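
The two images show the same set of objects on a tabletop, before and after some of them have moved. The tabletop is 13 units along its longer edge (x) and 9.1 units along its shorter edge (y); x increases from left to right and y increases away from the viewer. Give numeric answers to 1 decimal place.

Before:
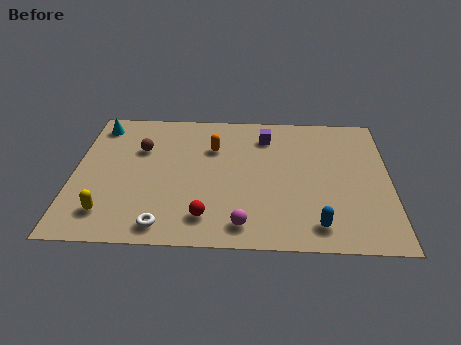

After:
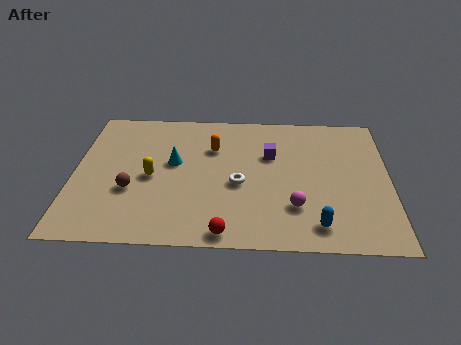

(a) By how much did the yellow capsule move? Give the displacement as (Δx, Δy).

(1.7, 2.4)

The yellow capsule started near (1.5, 1.8) and ended near (3.2, 4.2).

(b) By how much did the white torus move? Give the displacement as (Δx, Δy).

(3.0, 2.8)

The white torus started near (3.8, 1.1) and ended near (6.8, 3.9).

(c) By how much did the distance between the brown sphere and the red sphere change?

-0.6

They were about 5.2 units apart before and 4.6 after — 0.6 units closer together.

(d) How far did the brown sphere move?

2.8

The brown sphere moved from about (2.7, 6.1) to (2.4, 3.3), a distance of √(0.3² + 2.8²) ≈ 2.8.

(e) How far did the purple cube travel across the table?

1.3

The purple cube moved from about (7.9, 7.2) to (8.1, 5.9), a distance of √(0.2² + 1.3²) ≈ 1.3.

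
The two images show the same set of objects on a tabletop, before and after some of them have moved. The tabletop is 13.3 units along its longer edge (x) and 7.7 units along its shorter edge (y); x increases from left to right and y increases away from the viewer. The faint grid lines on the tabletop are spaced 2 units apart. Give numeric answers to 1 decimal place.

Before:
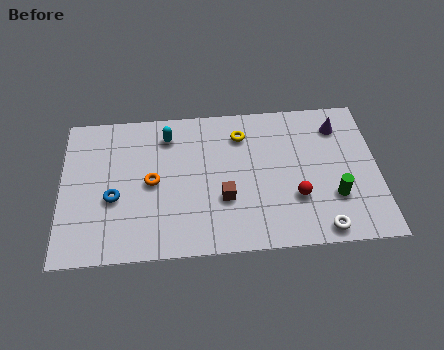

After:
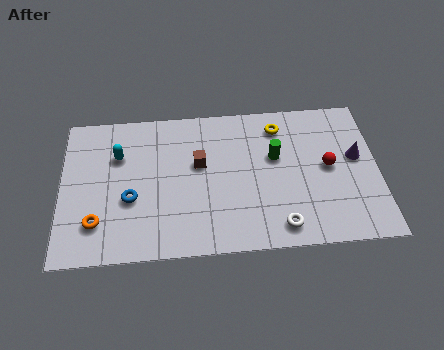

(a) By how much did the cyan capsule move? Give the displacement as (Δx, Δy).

(-2.1, -0.9)

From the two frames, the cyan capsule sits at roughly (4.5, 6.2) before and (2.4, 5.3) after.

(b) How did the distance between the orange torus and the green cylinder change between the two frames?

+0.3

The distance was about 7.7 in the first image and 8.0 in the second, so they moved 0.3 units further apart.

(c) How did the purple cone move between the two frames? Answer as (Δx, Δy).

(0.7, -1.7)

The purple cone was at about (11.7, 6.1) and moved to about (12.4, 4.4).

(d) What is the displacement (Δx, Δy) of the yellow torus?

(1.6, 0.3)

The yellow torus started near (7.6, 6.0) and ended near (9.2, 6.3).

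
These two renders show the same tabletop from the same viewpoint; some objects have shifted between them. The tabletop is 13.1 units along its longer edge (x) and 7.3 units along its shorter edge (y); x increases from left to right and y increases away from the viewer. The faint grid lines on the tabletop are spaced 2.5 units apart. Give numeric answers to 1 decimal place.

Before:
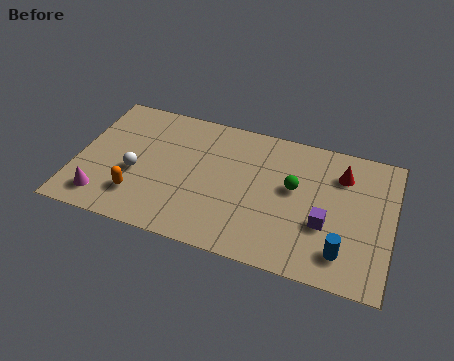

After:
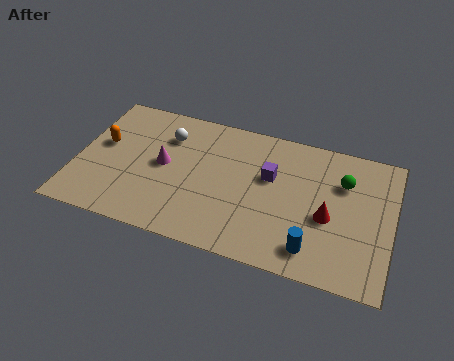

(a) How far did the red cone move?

2.4

The red cone was near (10.9, 5.5) before and (10.5, 3.1) after, so it travelled √(0.4² + 2.4²) ≈ 2.4 units.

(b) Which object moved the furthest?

the magenta cone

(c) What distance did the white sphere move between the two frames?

2.6

From (2.5, 3.0) to (3.6, 5.4), the white sphere covered √(1.1² + 2.4²) ≈ 2.6 units.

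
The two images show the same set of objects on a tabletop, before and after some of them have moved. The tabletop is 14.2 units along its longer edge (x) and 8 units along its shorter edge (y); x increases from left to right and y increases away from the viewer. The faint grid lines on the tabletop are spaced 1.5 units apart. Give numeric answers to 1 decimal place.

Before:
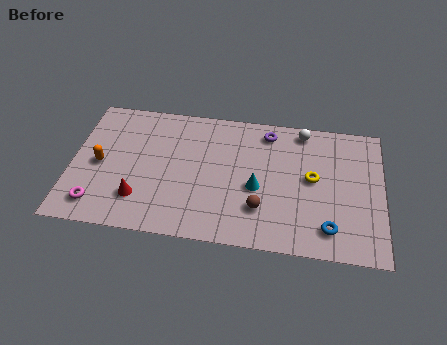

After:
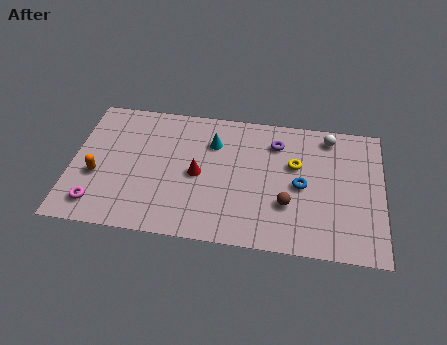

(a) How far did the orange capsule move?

0.7

The orange capsule moved from about (1.3, 3.8) to (1.2, 3.1), a distance of √(0.1² + 0.7²) ≈ 0.7.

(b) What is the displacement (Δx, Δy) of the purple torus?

(0.4, -0.6)

The purple torus started near (8.9, 6.8) and ended near (9.3, 6.2).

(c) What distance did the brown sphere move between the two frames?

1.3

From (8.7, 2.2) to (9.9, 2.6), the brown sphere covered √(1.2² + 0.4²) ≈ 1.3 units.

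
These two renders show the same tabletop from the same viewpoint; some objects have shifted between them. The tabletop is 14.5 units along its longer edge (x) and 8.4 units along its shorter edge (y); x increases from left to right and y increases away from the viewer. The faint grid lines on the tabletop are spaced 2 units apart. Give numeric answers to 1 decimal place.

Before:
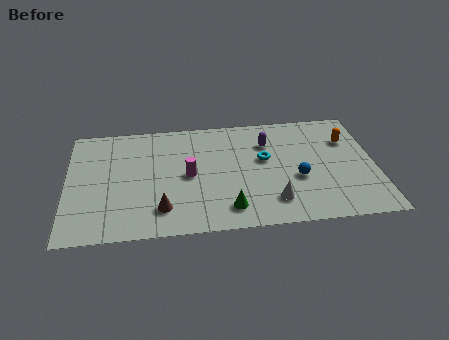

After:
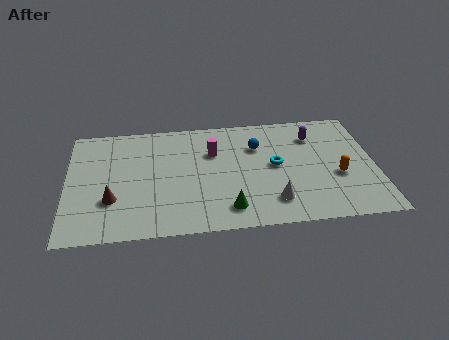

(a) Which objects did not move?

the white cone and the green cone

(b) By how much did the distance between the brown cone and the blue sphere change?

+1.0

Before: roughly 6.6 units apart; after: 7.6. That's 1.0 units further apart.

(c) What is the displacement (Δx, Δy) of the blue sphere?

(-1.8, 2.6)

The blue sphere was at about (10.8, 3.3) and moved to about (9.0, 5.9).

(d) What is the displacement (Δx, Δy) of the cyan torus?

(0.5, -0.5)

The cyan torus started near (9.3, 4.9) and ended near (9.8, 4.4).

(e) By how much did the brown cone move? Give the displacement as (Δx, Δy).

(-2.3, 0.9)

The brown cone was at about (4.4, 1.8) and moved to about (2.1, 2.7).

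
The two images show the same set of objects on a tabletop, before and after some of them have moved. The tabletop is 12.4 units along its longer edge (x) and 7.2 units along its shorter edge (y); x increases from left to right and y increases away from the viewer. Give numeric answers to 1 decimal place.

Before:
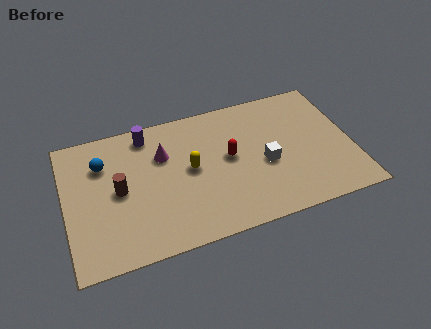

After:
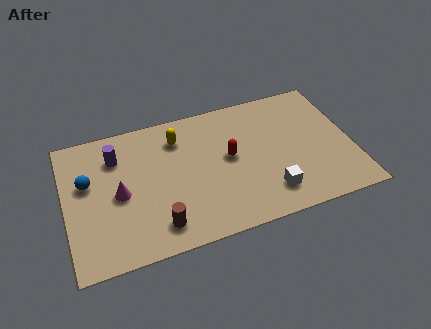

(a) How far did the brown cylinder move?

2.7

The brown cylinder was near (2.3, 3.6) before and (3.8, 1.3) after, so it travelled √(1.5² + 2.3²) ≈ 2.7 units.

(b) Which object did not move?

the red capsule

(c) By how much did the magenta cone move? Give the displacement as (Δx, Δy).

(-2.0, -1.5)

From the two frames, the magenta cone sits at roughly (4.3, 4.9) before and (2.3, 3.4) after.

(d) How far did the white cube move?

1.6

From (8.6, 3.1) to (8.6, 1.5), the white cube covered √(0.0² + 1.6²) ≈ 1.6 units.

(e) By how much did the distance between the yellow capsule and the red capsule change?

+1.0

The distance was about 1.7 in the first image and 2.7 in the second, so they moved 1.0 units further apart.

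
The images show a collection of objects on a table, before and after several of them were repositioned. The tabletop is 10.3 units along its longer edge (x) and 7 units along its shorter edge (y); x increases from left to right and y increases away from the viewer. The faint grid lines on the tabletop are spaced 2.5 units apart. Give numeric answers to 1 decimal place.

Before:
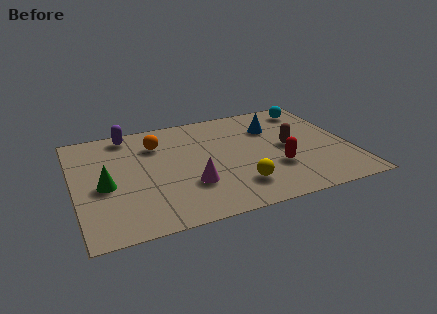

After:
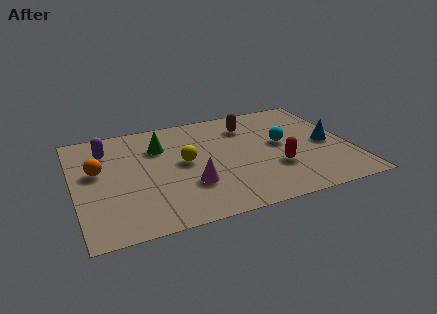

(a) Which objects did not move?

the magenta cone and the red capsule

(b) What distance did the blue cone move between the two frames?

2.5

The blue cone moved from about (7.6, 5.0) to (9.5, 3.3), a distance of √(1.9² + 1.7²) ≈ 2.5.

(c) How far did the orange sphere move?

2.5

From (3.2, 5.2) to (0.9, 4.1), the orange sphere covered √(2.3² + 1.1²) ≈ 2.5 units.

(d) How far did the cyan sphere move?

2.5

The cyan sphere was near (9.2, 5.9) before and (7.8, 3.8) after, so it travelled √(1.4² + 2.1²) ≈ 2.5 units.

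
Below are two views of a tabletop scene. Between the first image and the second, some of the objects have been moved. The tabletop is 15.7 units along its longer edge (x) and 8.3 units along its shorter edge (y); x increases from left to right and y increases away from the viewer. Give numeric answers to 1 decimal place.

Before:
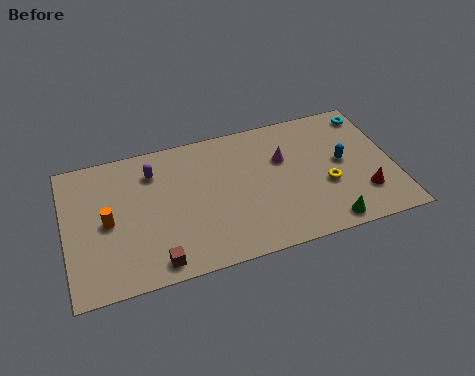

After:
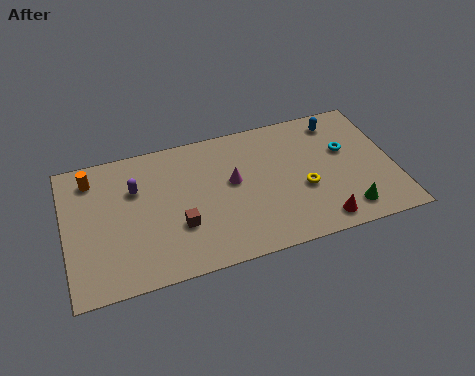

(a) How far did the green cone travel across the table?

1.1

The green cone was near (12.2, 0.9) before and (13.2, 1.4) after, so it travelled √(1.0² + 0.5²) ≈ 1.1 units.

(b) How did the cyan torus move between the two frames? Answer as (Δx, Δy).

(-1.4, -2.0)

The cyan torus was at about (14.9, 7.1) and moved to about (13.5, 5.1).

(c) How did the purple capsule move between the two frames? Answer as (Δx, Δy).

(-0.9, -0.8)

From the two frames, the purple capsule sits at roughly (4.3, 6.4) before and (3.4, 5.6) after.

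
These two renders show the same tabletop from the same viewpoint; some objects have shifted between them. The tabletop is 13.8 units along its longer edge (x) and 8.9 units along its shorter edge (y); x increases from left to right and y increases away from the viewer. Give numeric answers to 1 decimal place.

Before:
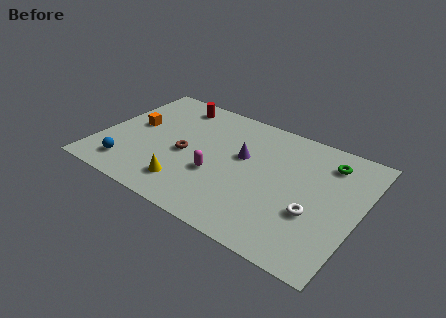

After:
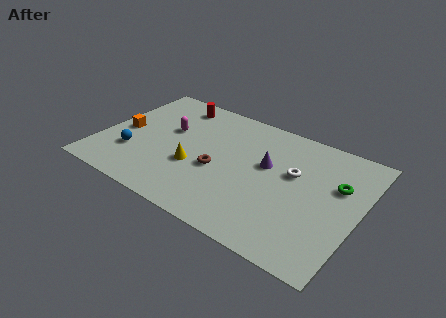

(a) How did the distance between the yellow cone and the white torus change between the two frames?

-1.2

The distance was about 6.6 in the first image and 5.4 in the second, so they moved 1.2 units closer together.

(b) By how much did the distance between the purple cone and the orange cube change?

+1.9

The distance was about 5.9 in the first image and 7.8 in the second, so they moved 1.9 units further apart.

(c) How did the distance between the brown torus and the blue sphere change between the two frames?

+1.0

They were about 3.6 units apart before and 4.6 after — 1.0 units further apart.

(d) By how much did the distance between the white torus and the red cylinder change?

-2.2

Before: roughly 9.4 units apart; after: 7.2. That's 2.2 units closer together.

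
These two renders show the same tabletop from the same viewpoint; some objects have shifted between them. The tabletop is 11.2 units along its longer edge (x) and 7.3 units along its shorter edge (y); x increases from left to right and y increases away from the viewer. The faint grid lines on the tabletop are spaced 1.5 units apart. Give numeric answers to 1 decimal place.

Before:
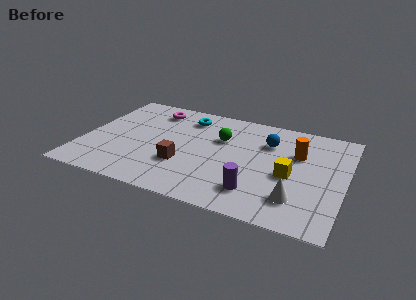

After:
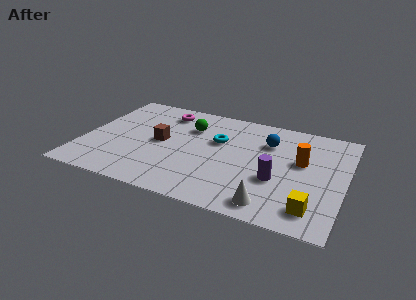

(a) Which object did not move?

the blue sphere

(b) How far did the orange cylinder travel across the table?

0.5

The orange cylinder moved from about (9.1, 4.8) to (9.3, 4.3), a distance of √(0.2² + 0.5²) ≈ 0.5.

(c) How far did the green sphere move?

1.5

From (5.8, 4.8) to (4.4, 5.2), the green sphere covered √(1.4² + 0.4²) ≈ 1.5 units.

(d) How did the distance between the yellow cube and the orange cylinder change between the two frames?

+1.5

The distance was about 1.6 in the first image and 3.1 in the second, so they moved 1.5 units further apart.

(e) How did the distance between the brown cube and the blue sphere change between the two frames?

+0.3

They were about 4.4 units apart before and 4.7 after — 0.3 units further apart.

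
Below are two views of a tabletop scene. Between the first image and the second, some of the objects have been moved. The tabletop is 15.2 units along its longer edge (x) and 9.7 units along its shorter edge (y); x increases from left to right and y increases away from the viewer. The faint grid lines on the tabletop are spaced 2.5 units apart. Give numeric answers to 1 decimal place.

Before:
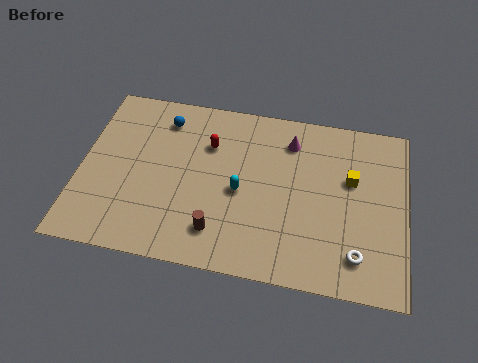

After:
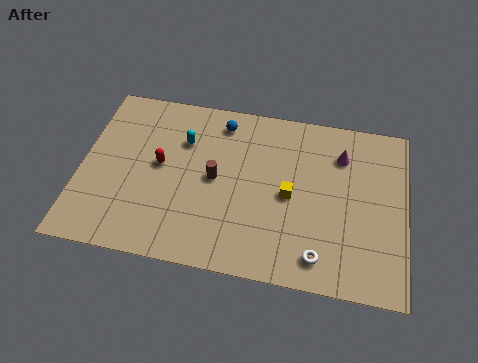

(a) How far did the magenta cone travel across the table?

2.4

The magenta cone moved from about (9.7, 7.7) to (12.1, 7.3), a distance of √(2.4² + 0.4²) ≈ 2.4.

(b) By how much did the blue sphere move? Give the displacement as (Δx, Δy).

(2.7, 0.3)

From the two frames, the blue sphere sits at roughly (3.7, 7.9) before and (6.4, 8.2) after.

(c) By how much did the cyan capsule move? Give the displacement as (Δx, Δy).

(-2.8, 2.4)

The cyan capsule was at about (7.5, 4.4) and moved to about (4.7, 6.8).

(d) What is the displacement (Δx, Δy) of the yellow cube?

(-2.8, -1.4)

The yellow cube was at about (12.6, 6.0) and moved to about (9.8, 4.6).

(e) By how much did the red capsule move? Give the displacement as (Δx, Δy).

(-2.2, -1.6)

The red capsule was at about (5.9, 6.8) and moved to about (3.7, 5.2).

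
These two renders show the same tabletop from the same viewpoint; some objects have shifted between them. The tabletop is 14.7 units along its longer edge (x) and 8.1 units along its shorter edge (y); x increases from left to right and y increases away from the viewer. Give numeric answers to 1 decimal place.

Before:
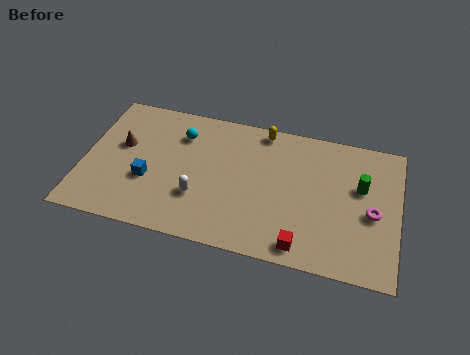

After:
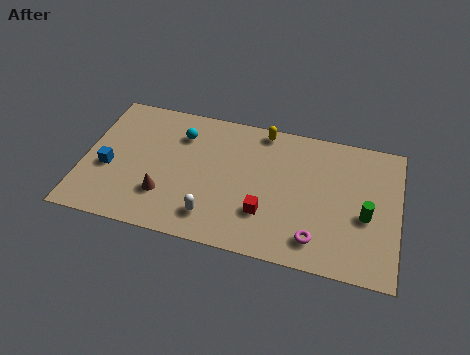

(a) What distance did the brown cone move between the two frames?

3.3

From (1.7, 4.8) to (3.9, 2.3), the brown cone covered √(2.2² + 2.5²) ≈ 3.3 units.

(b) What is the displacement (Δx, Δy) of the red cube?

(-1.8, 1.4)

The red cube started near (10.4, 1.0) and ended near (8.6, 2.4).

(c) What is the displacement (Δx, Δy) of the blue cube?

(-1.9, 0.3)

The blue cube was at about (3.1, 3.0) and moved to about (1.2, 3.3).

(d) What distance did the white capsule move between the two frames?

1.2

The white capsule was near (5.5, 2.6) before and (6.2, 1.6) after, so it travelled √(0.7² + 1.0²) ≈ 1.2 units.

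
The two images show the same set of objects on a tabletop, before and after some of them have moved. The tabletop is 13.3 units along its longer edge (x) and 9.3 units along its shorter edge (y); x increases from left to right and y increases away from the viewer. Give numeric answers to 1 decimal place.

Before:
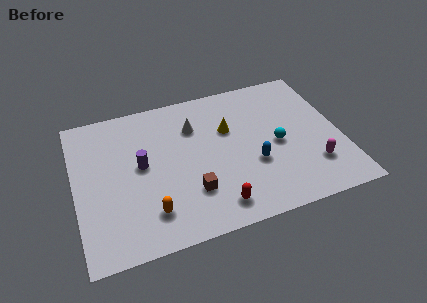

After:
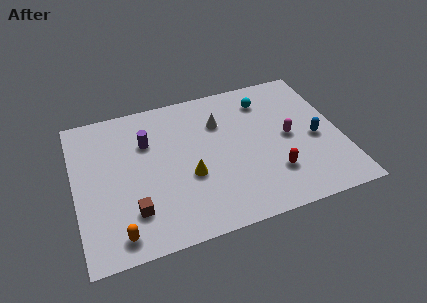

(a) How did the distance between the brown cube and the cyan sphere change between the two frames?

+3.9

Before: roughly 4.8 units apart; after: 8.7. That's 3.9 units further apart.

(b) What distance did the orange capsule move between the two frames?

1.8

The orange capsule was near (3.5, 2.0) before and (1.9, 1.2) after, so it travelled √(1.6² + 0.8²) ≈ 1.8 units.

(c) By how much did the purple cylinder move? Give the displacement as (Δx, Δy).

(0.4, 1.4)

The purple cylinder started near (3.3, 5.0) and ended near (3.7, 6.4).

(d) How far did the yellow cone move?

3.3

From (7.8, 6.0) to (5.6, 3.6), the yellow cone covered √(2.2² + 2.4²) ≈ 3.3 units.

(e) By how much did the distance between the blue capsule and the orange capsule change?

+5.0

They were about 5.5 units apart before and 10.5 after — 5.0 units further apart.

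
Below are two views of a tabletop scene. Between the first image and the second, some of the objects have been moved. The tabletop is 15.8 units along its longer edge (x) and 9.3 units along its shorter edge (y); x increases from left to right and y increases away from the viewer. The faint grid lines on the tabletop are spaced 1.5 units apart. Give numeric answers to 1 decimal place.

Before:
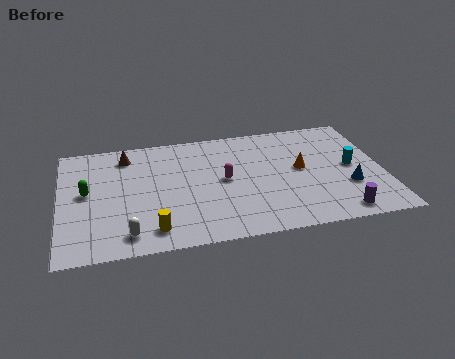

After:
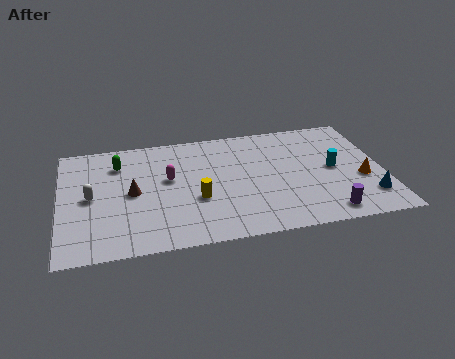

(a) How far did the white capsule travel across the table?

3.6

The white capsule moved from about (3.2, 1.4) to (1.5, 4.6), a distance of √(1.7² + 3.2²) ≈ 3.6.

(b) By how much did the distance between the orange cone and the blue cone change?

-1.4

Before: roughly 2.9 units apart; after: 1.5. That's 1.4 units closer together.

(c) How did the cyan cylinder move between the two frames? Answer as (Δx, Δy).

(-0.9, 0.0)

The cyan cylinder was at about (14.3, 4.7) and moved to about (13.4, 4.7).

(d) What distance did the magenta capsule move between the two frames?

2.8

From (8.0, 4.8) to (5.3, 5.4), the magenta capsule covered √(2.7² + 0.6²) ≈ 2.8 units.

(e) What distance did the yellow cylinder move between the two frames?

3.0

The yellow cylinder moved from about (4.4, 1.5) to (6.6, 3.5), a distance of √(2.2² + 2.0²) ≈ 3.0.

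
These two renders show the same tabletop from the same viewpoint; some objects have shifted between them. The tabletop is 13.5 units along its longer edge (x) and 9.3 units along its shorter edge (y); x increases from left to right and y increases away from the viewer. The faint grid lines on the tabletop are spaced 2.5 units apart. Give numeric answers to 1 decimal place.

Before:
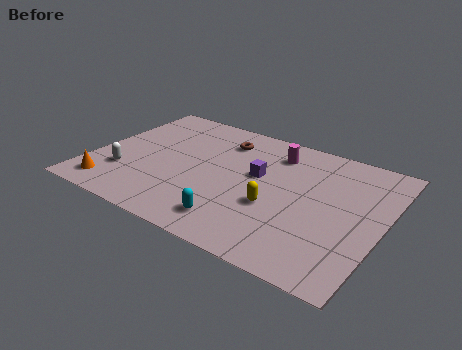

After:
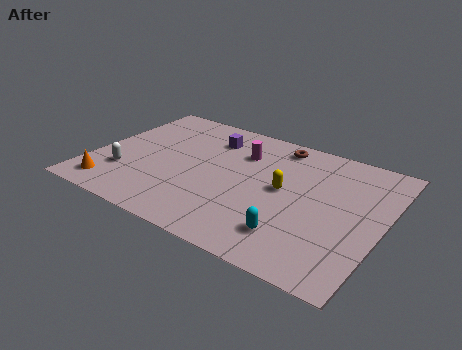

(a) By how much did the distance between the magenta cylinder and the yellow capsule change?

-1.0

They were about 3.9 units apart before and 2.9 after — 1.0 units closer together.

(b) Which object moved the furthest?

the purple cube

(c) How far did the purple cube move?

3.2

The purple cube was near (7.6, 5.4) before and (5.0, 7.2) after, so it travelled √(2.6² + 1.8²) ≈ 3.2 units.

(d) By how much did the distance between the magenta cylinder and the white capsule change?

-1.6

They were about 7.9 units apart before and 6.3 after — 1.6 units closer together.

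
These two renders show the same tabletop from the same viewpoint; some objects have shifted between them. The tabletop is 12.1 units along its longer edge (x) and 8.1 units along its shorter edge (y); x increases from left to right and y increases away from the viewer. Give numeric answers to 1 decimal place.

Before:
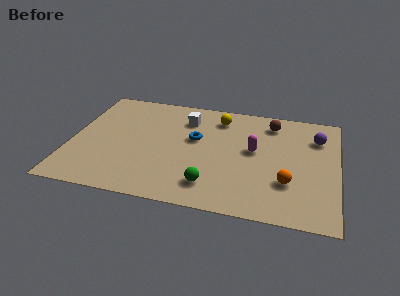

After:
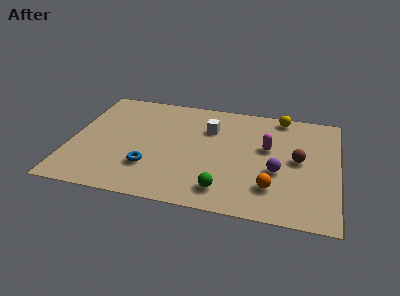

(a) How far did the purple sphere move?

3.3

The purple sphere was near (11.1, 6.0) before and (9.4, 3.2) after, so it travelled √(1.7² + 2.8²) ≈ 3.3 units.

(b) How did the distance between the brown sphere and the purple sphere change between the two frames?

-0.9

They were about 2.2 units apart before and 1.3 after — 0.9 units closer together.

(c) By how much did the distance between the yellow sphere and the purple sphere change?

-0.4

Before: roughly 4.5 units apart; after: 4.1. That's 0.4 units closer together.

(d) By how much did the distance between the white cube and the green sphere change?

-0.4

Before: roughly 4.8 units apart; after: 4.4. That's 0.4 units closer together.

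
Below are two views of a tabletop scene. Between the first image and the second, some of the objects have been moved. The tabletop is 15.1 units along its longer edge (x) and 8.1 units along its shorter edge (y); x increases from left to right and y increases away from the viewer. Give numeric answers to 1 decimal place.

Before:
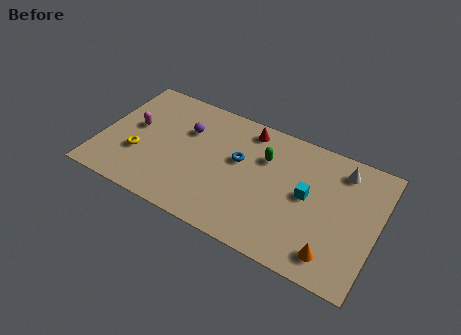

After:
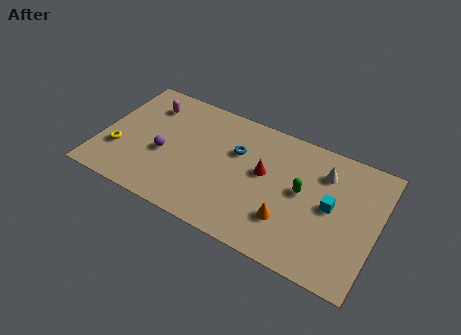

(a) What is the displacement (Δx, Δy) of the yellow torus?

(-1.1, -0.2)

The yellow torus started near (2.2, 2.8) and ended near (1.1, 2.6).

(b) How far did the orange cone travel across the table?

2.7

The orange cone moved from about (13.0, 1.4) to (10.5, 2.3), a distance of √(2.5² + 0.9²) ≈ 2.7.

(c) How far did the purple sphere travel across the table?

2.3

The purple sphere was near (4.5, 5.5) before and (3.5, 3.4) after, so it travelled √(1.0² + 2.1²) ≈ 2.3 units.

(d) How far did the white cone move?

1.1

The white cone was near (12.9, 6.7) before and (12.0, 6.1) after, so it travelled √(0.9² + 0.6²) ≈ 1.1 units.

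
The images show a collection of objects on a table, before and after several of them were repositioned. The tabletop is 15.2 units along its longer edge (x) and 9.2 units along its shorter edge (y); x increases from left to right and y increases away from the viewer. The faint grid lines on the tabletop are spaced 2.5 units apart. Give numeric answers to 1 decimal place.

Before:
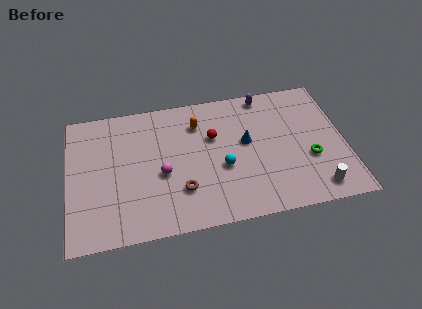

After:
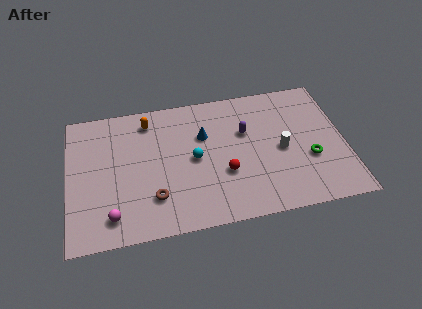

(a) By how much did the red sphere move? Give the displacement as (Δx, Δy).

(0.5, -2.6)

The red sphere started near (8.0, 5.9) and ended near (8.5, 3.3).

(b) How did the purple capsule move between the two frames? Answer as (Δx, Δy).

(-1.2, -2.4)

The purple capsule was at about (11.0, 8.3) and moved to about (9.8, 5.9).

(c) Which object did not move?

the green torus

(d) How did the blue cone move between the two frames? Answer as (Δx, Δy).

(-2.3, 0.9)

The blue cone started near (9.8, 5.2) and ended near (7.5, 6.1).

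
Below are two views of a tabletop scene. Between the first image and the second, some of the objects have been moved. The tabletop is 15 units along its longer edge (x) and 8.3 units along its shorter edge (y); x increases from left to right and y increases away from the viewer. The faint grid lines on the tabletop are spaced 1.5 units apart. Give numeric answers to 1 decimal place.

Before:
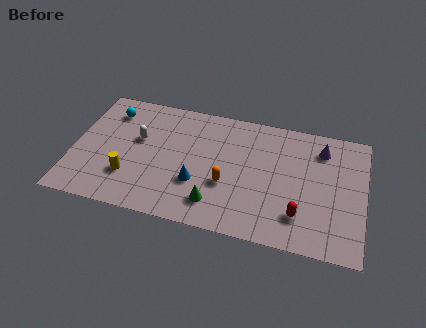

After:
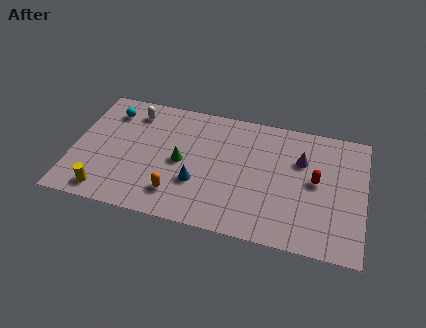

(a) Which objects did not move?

the blue cone and the cyan sphere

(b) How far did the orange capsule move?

2.8

From (8.0, 3.1) to (5.5, 1.8), the orange capsule covered √(2.5² + 1.3²) ≈ 2.8 units.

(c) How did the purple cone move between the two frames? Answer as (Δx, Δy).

(-1.0, -1.0)

The purple cone was at about (12.7, 6.6) and moved to about (11.7, 5.6).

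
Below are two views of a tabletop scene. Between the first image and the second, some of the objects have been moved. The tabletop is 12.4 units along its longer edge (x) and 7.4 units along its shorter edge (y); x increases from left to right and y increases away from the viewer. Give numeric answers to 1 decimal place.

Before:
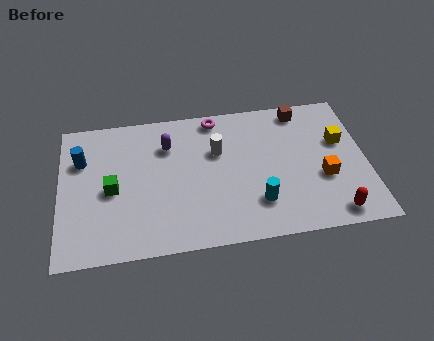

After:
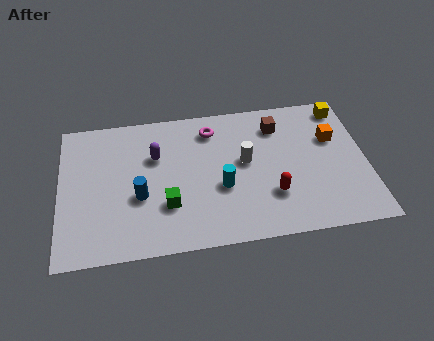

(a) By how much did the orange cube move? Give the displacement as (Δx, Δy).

(0.5, 2.0)

The orange cube was at about (10.6, 2.8) and moved to about (11.1, 4.8).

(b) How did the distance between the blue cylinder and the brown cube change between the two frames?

-2.7

Before: roughly 9.1 units apart; after: 6.4. That's 2.7 units closer together.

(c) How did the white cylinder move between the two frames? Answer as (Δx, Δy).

(1.1, -0.7)

The white cylinder started near (6.4, 4.8) and ended near (7.5, 4.1).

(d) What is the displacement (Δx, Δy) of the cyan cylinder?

(-1.4, 1.0)

From the two frames, the cyan cylinder sits at roughly (7.9, 1.9) before and (6.5, 2.9) after.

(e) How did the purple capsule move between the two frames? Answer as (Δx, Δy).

(-0.5, -0.5)

From the two frames, the purple capsule sits at roughly (4.4, 5.4) before and (3.9, 4.9) after.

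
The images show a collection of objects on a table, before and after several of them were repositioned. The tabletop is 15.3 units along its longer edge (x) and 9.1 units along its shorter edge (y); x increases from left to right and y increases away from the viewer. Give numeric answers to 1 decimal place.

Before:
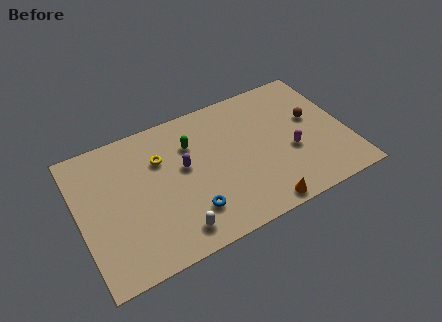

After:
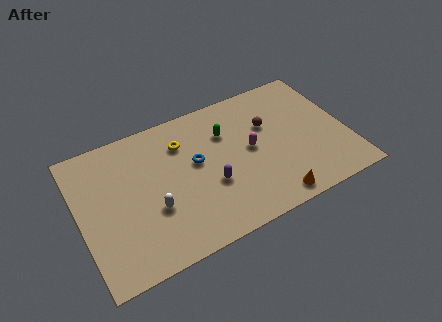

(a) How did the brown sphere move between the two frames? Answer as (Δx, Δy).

(-2.5, 0.6)

From the two frames, the brown sphere sits at roughly (13.5, 5.3) before and (11.0, 5.9) after.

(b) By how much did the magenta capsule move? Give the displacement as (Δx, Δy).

(-2.2, 1.1)

From the two frames, the magenta capsule sits at roughly (12.0, 3.6) before and (9.8, 4.7) after.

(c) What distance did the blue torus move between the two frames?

3.1

The blue torus was near (6.0, 2.2) before and (6.7, 5.2) after, so it travelled √(0.7² + 3.0²) ≈ 3.1 units.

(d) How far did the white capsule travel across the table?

2.1

The white capsule moved from about (5.0, 1.4) to (4.0, 3.3), a distance of √(1.0² + 1.9²) ≈ 2.1.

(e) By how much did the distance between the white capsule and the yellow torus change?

-0.8

The distance was about 4.9 in the first image and 4.1 in the second, so they moved 0.8 units closer together.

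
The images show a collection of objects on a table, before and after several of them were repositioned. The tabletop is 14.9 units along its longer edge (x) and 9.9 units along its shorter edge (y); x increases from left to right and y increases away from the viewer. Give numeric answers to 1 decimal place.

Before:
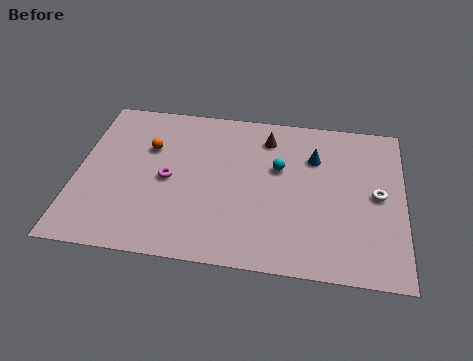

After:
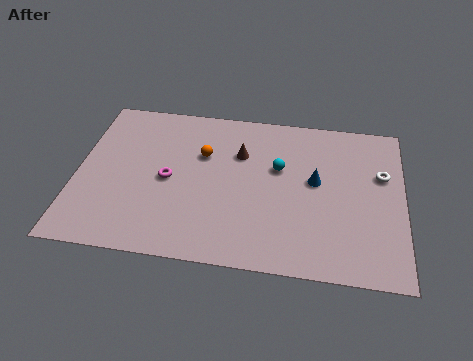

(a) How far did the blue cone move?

1.5

From (10.8, 7.0) to (10.9, 5.5), the blue cone covered √(0.1² + 1.5²) ≈ 1.5 units.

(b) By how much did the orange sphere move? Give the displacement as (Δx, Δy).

(2.5, -0.1)

The orange sphere started near (3.2, 6.6) and ended near (5.7, 6.5).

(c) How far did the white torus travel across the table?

1.3

The white torus was near (13.7, 5.0) before and (13.9, 6.3) after, so it travelled √(0.2² + 1.3²) ≈ 1.3 units.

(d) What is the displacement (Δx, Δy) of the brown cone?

(-1.2, -1.2)

From the two frames, the brown cone sits at roughly (8.6, 8.0) before and (7.4, 6.8) after.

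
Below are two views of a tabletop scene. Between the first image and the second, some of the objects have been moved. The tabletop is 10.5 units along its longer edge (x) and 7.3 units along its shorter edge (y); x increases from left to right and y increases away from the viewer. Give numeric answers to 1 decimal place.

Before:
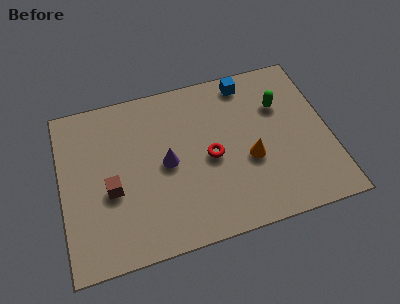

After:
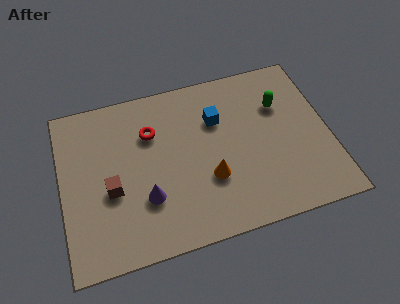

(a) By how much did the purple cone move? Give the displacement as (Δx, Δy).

(-0.9, -1.3)

From the two frames, the purple cone sits at roughly (4.1, 3.6) before and (3.2, 2.3) after.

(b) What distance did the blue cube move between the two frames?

1.9

From (7.5, 6.4) to (6.2, 5.0), the blue cube covered √(1.3² + 1.4²) ≈ 1.9 units.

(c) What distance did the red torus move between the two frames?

2.8

The red torus was near (5.8, 3.4) before and (3.6, 5.1) after, so it travelled √(2.2² + 1.7²) ≈ 2.8 units.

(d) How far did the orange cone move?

1.6

The orange cone moved from about (7.3, 2.9) to (5.7, 2.5), a distance of √(1.6² + 0.4²) ≈ 1.6.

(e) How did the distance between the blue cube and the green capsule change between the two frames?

+0.7

Before: roughly 1.8 units apart; after: 2.5. That's 0.7 units further apart.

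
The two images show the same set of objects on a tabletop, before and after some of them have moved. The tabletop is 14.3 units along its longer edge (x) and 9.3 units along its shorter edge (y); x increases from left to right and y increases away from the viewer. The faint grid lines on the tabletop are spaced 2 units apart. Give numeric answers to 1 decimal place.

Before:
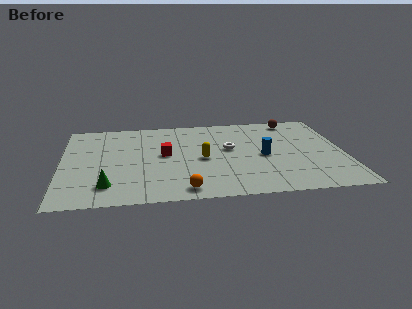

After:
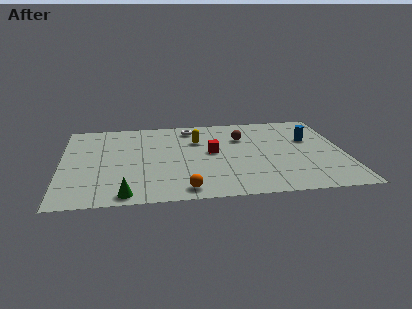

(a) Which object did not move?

the orange sphere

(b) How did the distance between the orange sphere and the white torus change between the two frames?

+2.0

They were about 4.8 units apart before and 6.8 after — 2.0 units further apart.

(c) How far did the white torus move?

3.2

The white torus moved from about (8.5, 5.3) to (6.6, 7.9), a distance of √(1.9² + 2.6²) ≈ 3.2.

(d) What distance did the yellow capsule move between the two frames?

2.1

The yellow capsule was near (7.1, 4.3) before and (6.9, 6.4) after, so it travelled √(0.2² + 2.1²) ≈ 2.1 units.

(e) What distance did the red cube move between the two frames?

2.4

From (5.2, 5.0) to (7.6, 5.0), the red cube covered √(2.4² + 0.0²) ≈ 2.4 units.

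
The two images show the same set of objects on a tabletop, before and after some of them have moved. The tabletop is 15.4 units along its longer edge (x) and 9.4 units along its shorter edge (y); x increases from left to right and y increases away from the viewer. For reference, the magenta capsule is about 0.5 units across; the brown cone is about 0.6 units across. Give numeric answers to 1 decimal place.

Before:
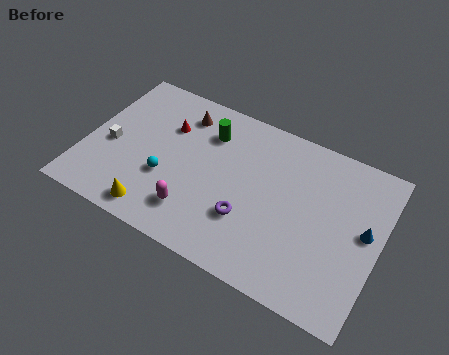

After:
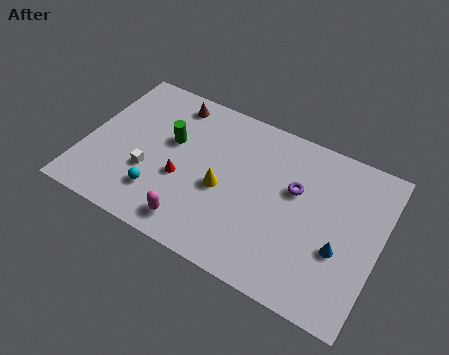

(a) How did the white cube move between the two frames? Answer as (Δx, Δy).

(2.2, -0.8)

The white cube started near (1.3, 4.1) and ended near (3.5, 3.3).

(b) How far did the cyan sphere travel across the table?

1.1

From (4.4, 3.4) to (4.2, 2.3), the cyan sphere covered √(0.2² + 1.1²) ≈ 1.1 units.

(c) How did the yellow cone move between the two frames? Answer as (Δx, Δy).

(3.1, 2.9)

The yellow cone started near (4.2, 1.2) and ended near (7.3, 4.1).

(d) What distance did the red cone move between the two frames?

3.0

From (4.0, 6.5) to (5.2, 3.7), the red cone covered √(1.2² + 2.8²) ≈ 3.0 units.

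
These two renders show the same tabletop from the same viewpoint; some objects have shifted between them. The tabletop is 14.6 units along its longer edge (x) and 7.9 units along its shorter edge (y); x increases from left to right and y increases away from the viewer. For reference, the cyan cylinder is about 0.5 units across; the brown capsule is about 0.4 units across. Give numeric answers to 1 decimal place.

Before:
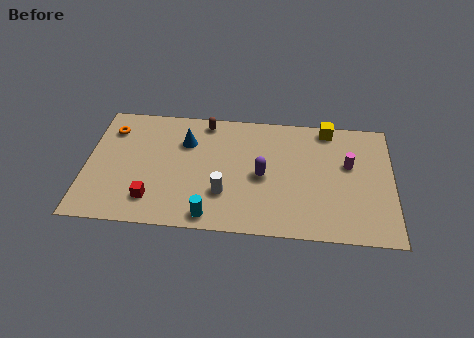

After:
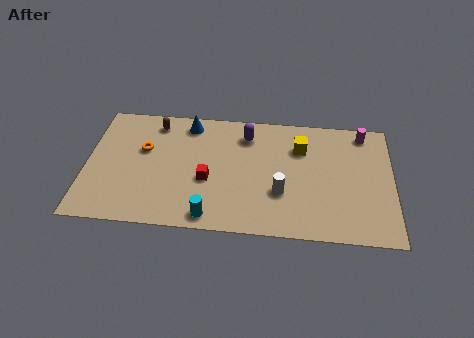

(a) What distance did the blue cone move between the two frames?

1.2

The blue cone was near (4.7, 5.6) before and (4.8, 6.8) after, so it travelled √(0.1² + 1.2²) ≈ 1.2 units.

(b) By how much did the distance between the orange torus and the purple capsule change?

-2.6

Before: roughly 7.7 units apart; after: 5.1. That's 2.6 units closer together.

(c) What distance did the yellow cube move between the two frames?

1.9

The yellow cube was near (11.5, 7.1) before and (10.2, 5.7) after, so it travelled √(1.3² + 1.4²) ≈ 1.9 units.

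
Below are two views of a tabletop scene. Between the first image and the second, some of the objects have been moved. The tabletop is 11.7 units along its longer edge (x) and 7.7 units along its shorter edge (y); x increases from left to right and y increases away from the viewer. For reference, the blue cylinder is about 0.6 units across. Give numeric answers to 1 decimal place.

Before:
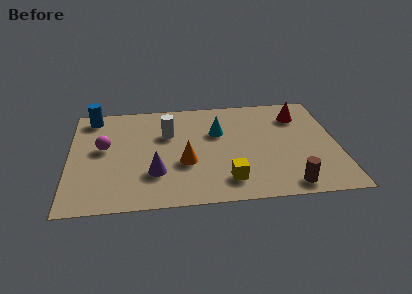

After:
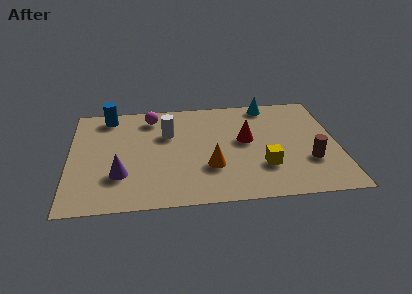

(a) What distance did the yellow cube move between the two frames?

1.8

The yellow cube moved from about (6.8, 1.5) to (8.4, 2.3), a distance of √(1.6² + 0.8²) ≈ 1.8.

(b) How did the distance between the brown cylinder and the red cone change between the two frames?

-1.8

The distance was about 5.0 in the first image and 3.2 in the second, so they moved 1.8 units closer together.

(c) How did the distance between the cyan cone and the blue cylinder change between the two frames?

+1.3

Before: roughly 5.8 units apart; after: 7.1. That's 1.3 units further apart.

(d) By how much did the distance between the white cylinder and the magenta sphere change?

-1.4

They were about 2.9 units apart before and 1.5 after — 1.4 units closer together.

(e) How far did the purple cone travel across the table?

1.5

The purple cone was near (3.7, 2.3) before and (2.2, 2.3) after, so it travelled √(1.5² + 0.0²) ≈ 1.5 units.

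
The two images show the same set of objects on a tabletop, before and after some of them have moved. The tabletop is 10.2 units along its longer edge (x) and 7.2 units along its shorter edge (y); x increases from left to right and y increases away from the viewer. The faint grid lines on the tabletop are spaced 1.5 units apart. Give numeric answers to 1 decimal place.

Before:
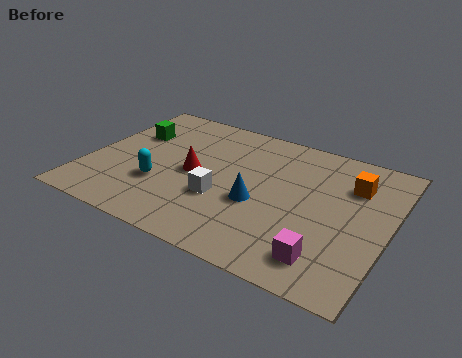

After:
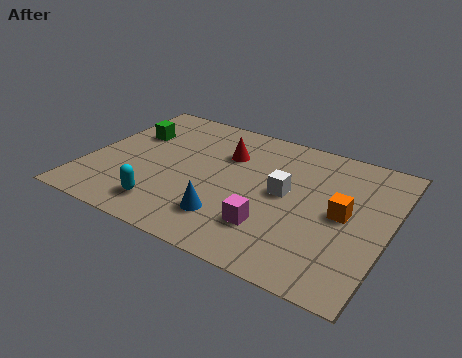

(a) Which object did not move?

the green cube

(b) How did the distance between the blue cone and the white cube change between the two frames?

+1.4

The distance was about 1.2 in the first image and 2.6 in the second, so they moved 1.4 units further apart.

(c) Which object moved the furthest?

the white cube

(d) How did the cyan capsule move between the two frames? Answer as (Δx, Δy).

(0.4, -1.1)

From the two frames, the cyan capsule sits at roughly (2.6, 2.4) before and (3.0, 1.3) after.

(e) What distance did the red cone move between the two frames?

1.7

The red cone was near (3.6, 3.5) before and (4.5, 5.0) after, so it travelled √(0.9² + 1.5²) ≈ 1.7 units.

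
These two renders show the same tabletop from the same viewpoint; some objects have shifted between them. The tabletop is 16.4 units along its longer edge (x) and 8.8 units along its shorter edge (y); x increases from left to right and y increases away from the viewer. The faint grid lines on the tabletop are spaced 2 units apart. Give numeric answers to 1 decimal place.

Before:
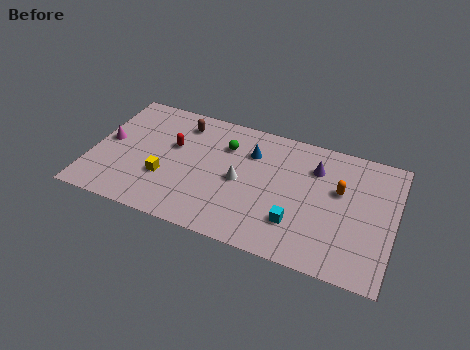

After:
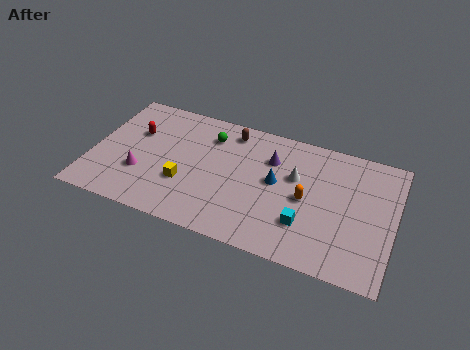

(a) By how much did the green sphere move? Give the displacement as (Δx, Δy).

(-0.9, 0.4)

From the two frames, the green sphere sits at roughly (7.1, 6.4) before and (6.2, 6.8) after.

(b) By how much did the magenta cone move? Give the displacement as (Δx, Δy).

(2.0, -1.7)

The magenta cone started near (0.8, 4.6) and ended near (2.8, 2.9).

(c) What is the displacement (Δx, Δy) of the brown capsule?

(2.7, 0.3)

From the two frames, the brown capsule sits at roughly (4.6, 7.2) before and (7.3, 7.5) after.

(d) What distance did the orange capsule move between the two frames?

2.1

From (13.4, 5.4) to (11.7, 4.2), the orange capsule covered √(1.7² + 1.2²) ≈ 2.1 units.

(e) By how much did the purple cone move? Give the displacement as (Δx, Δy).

(-2.4, -0.2)

The purple cone was at about (12.0, 6.5) and moved to about (9.6, 6.3).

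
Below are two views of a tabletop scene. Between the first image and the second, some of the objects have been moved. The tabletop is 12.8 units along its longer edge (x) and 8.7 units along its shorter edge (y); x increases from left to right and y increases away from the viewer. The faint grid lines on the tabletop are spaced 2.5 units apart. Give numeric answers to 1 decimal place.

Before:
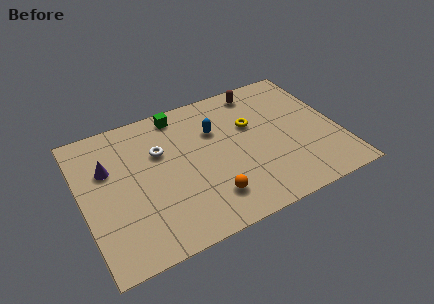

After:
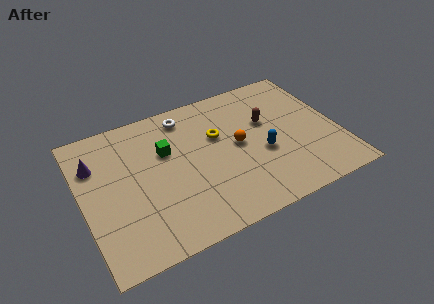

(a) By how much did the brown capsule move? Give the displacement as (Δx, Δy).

(0.1, -2.2)

From the two frames, the brown capsule sits at roughly (9.3, 7.6) before and (9.4, 5.4) after.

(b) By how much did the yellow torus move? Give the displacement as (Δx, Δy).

(-1.7, 0.0)

From the two frames, the yellow torus sits at roughly (8.6, 5.5) before and (6.9, 5.5) after.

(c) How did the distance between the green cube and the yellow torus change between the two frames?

-1.4

The distance was about 4.0 in the first image and 2.6 in the second, so they moved 1.4 units closer together.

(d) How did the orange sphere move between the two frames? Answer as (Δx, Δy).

(1.8, 2.6)

From the two frames, the orange sphere sits at roughly (6.0, 1.9) before and (7.8, 4.5) after.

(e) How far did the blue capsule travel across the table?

3.2

The blue capsule moved from about (6.8, 5.9) to (8.9, 3.5), a distance of √(2.1² + 2.4²) ≈ 3.2.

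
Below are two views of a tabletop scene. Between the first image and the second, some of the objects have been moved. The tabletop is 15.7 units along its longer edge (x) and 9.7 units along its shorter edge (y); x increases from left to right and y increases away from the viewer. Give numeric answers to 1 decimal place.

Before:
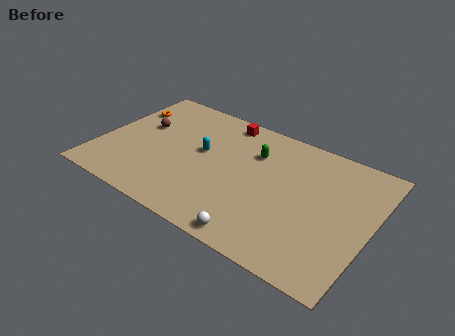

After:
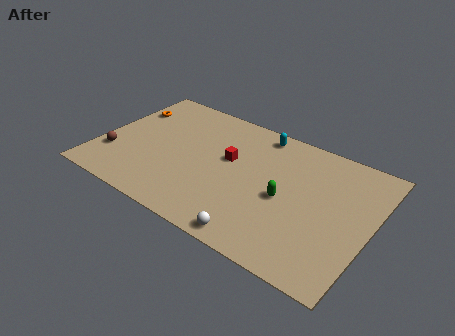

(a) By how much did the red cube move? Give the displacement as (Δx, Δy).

(0.8, -2.9)

The red cube was at about (6.6, 8.6) and moved to about (7.4, 5.7).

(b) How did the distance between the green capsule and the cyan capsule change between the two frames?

+1.5

Before: roughly 3.2 units apart; after: 4.7. That's 1.5 units further apart.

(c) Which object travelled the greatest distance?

the cyan capsule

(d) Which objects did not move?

the orange torus and the white sphere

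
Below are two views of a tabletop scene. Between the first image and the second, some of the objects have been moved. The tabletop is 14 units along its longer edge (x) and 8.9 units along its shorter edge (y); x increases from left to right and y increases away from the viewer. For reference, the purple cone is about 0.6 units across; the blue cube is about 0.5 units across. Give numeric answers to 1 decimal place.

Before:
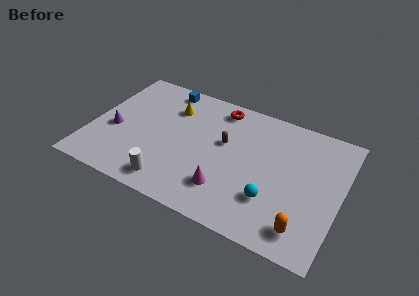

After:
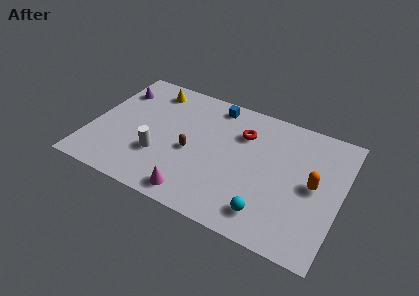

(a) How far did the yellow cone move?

1.6

The yellow cone moved from about (4.2, 6.6) to (2.9, 7.5), a distance of √(1.3² + 0.9²) ≈ 1.6.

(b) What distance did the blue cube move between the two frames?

2.9

From (3.6, 7.9) to (6.5, 7.8), the blue cube covered √(2.9² + 0.1²) ≈ 2.9 units.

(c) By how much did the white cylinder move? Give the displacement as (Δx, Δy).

(-0.9, 1.6)

The white cylinder was at about (4.9, 1.3) and moved to about (4.0, 2.9).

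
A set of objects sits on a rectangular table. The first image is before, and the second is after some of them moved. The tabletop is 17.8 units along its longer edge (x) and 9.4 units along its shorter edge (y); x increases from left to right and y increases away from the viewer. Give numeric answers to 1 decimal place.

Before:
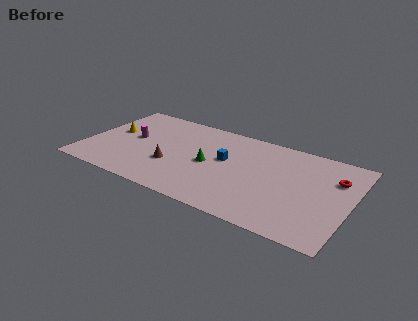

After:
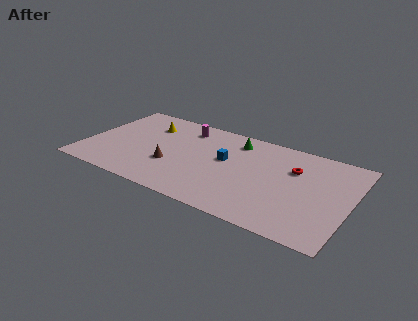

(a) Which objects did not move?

the brown cone and the blue cube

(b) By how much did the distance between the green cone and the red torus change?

-4.2

The distance was about 8.5 in the first image and 4.3 in the second, so they moved 4.2 units closer together.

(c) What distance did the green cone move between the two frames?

3.5

The green cone moved from about (8.4, 4.5) to (9.8, 7.7), a distance of √(1.4² + 3.2²) ≈ 3.5.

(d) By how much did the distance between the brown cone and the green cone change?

+3.1

Before: roughly 2.7 units apart; after: 5.8. That's 3.1 units further apart.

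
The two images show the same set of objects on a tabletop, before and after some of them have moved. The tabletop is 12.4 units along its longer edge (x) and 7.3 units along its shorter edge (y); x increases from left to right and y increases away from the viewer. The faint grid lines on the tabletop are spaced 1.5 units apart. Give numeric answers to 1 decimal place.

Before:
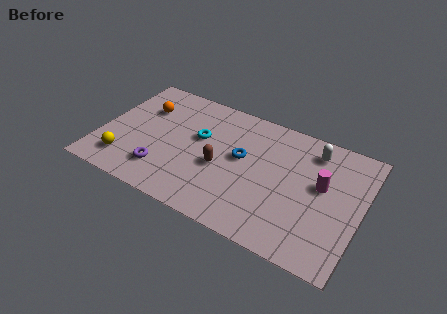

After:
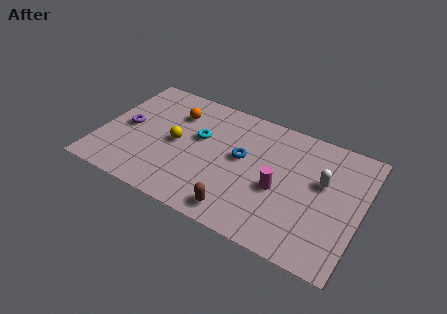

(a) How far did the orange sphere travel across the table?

1.5

The orange sphere was near (1.8, 5.1) before and (3.3, 5.4) after, so it travelled √(1.5² + 0.3²) ≈ 1.5 units.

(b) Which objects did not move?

the blue torus and the cyan torus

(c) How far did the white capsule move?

1.7

From (9.9, 6.0) to (10.5, 4.4), the white capsule covered √(0.6² + 1.6²) ≈ 1.7 units.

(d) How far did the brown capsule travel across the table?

2.4

From (5.8, 3.1) to (7.0, 1.0), the brown capsule covered √(1.2² + 2.1²) ≈ 2.4 units.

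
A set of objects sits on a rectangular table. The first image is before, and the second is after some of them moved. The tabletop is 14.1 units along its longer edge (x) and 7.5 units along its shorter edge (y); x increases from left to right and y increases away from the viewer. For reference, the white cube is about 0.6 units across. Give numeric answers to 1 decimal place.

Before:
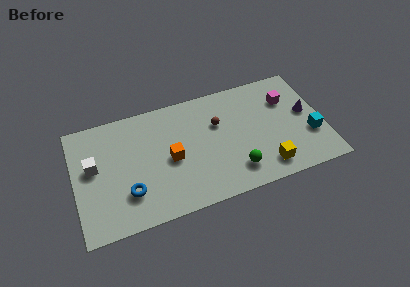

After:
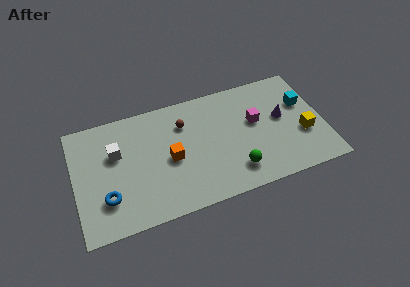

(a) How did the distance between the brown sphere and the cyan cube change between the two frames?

+1.2

The distance was about 5.6 in the first image and 6.8 in the second, so they moved 1.2 units further apart.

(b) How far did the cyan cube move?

2.2

From (13.3, 2.6) to (13.1, 4.8), the cyan cube covered √(0.2² + 2.2²) ≈ 2.2 units.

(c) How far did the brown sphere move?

2.0

The brown sphere was near (8.2, 4.9) before and (6.3, 5.5) after, so it travelled √(1.9² + 0.6²) ≈ 2.0 units.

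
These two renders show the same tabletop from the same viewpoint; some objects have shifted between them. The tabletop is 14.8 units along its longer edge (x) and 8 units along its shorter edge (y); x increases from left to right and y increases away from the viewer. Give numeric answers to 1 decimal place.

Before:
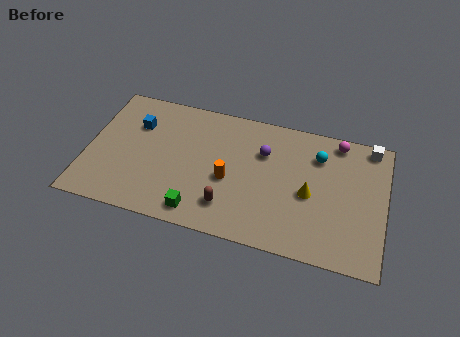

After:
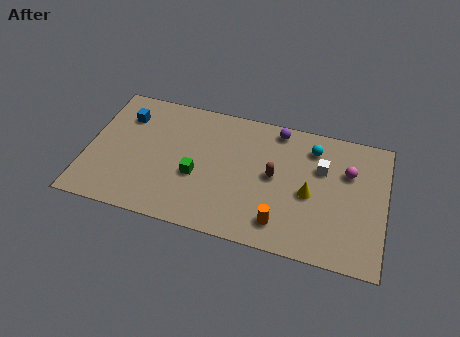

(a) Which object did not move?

the yellow cone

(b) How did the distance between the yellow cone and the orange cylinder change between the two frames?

-1.5

The distance was about 4.0 in the first image and 2.5 in the second, so they moved 1.5 units closer together.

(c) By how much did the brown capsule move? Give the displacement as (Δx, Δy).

(2.1, 2.4)

The brown capsule was at about (7.2, 1.8) and moved to about (9.3, 4.2).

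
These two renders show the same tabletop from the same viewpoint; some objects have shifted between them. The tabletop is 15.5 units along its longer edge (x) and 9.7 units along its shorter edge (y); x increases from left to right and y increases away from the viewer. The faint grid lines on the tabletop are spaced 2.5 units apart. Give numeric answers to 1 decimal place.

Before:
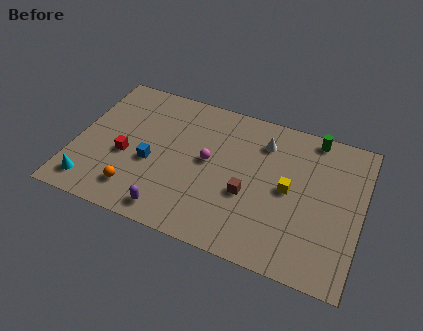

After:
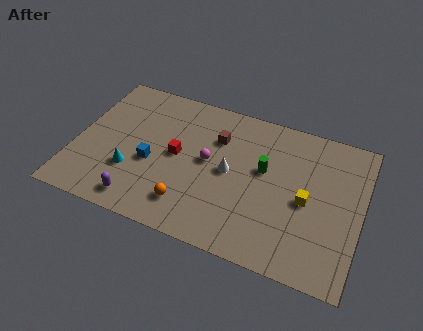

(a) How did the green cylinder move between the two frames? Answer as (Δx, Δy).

(-2.4, -3.1)

From the two frames, the green cylinder sits at roughly (12.6, 8.8) before and (10.2, 5.7) after.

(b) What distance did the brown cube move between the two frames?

3.7

The brown cube moved from about (9.5, 3.8) to (7.5, 6.9), a distance of √(2.0² + 3.1²) ≈ 3.7.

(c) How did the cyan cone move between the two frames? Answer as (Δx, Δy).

(2.0, 1.6)

The cyan cone started near (1.2, 1.5) and ended near (3.2, 3.1).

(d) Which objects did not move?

the magenta sphere and the blue cube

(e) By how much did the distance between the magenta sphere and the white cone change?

-2.4

They were about 3.6 units apart before and 1.2 after — 2.4 units closer together.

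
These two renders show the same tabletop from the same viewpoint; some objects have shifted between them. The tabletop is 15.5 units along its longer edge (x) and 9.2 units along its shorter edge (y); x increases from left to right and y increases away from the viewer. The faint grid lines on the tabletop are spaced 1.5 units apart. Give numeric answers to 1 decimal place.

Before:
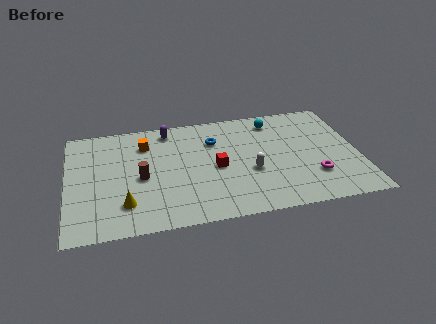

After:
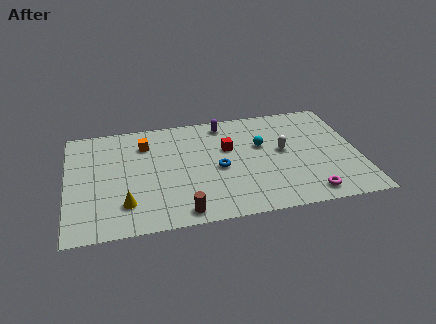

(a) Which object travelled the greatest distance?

the brown cylinder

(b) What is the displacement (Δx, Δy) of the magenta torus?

(-0.4, -1.4)

The magenta torus started near (13.0, 2.6) and ended near (12.6, 1.2).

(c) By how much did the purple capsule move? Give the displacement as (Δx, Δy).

(3.0, 0.0)

The purple capsule was at about (5.5, 8.0) and moved to about (8.5, 8.0).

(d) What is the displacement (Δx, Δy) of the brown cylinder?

(2.0, -3.2)

The brown cylinder started near (3.9, 4.2) and ended near (5.9, 1.0).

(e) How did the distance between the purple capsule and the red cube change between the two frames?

-2.2

Before: roughly 4.4 units apart; after: 2.2. That's 2.2 units closer together.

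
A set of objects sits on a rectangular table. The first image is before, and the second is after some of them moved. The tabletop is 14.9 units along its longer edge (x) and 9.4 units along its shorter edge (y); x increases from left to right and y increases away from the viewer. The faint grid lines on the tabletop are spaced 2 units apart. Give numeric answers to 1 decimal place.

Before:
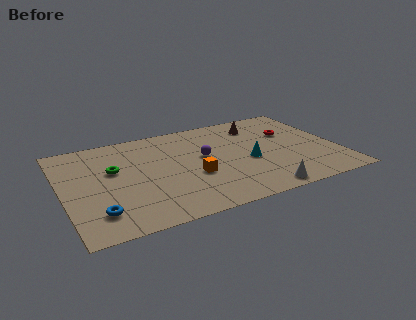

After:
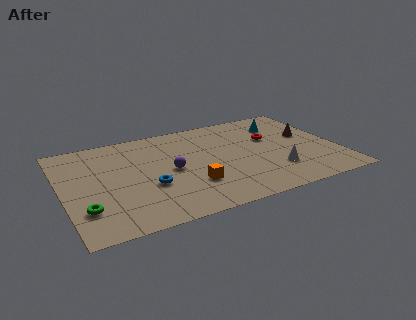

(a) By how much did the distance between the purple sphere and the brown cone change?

+3.8

Before: roughly 4.0 units apart; after: 7.8. That's 3.8 units further apart.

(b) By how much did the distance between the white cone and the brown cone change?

-3.0

They were about 6.6 units apart before and 3.6 after — 3.0 units closer together.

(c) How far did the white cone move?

2.0

The white cone moved from about (10.2, 0.9) to (11.3, 2.6), a distance of √(1.1² + 1.7²) ≈ 2.0.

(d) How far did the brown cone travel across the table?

3.2

The brown cone was near (11.0, 7.5) before and (13.5, 5.5) after, so it travelled √(2.5² + 2.0²) ≈ 3.2 units.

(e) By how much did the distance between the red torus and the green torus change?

+1.2

They were about 9.8 units apart before and 11.0 after — 1.2 units further apart.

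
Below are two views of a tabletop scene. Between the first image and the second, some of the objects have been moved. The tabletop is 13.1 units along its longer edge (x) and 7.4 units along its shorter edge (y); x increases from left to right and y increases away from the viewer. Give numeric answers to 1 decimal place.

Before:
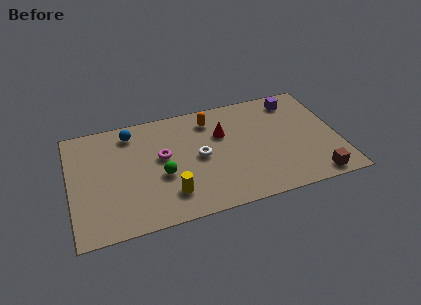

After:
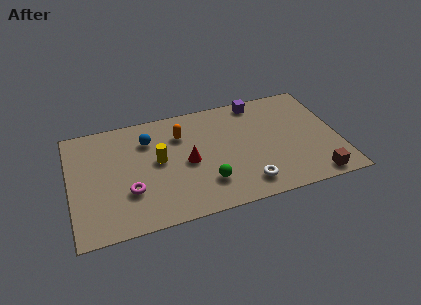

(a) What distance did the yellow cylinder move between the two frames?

2.3

The yellow cylinder moved from about (4.7, 1.7) to (4.3, 4.0), a distance of √(0.4² + 2.3²) ≈ 2.3.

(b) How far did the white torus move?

3.2

The white torus moved from about (6.3, 3.7) to (8.4, 1.3), a distance of √(2.1² + 2.4²) ≈ 3.2.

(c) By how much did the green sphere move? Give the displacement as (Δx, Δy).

(2.1, -1.1)

From the two frames, the green sphere sits at roughly (4.4, 3.0) before and (6.5, 1.9) after.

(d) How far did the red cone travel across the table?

2.3

From (7.5, 4.9) to (5.7, 3.5), the red cone covered √(1.8² + 1.4²) ≈ 2.3 units.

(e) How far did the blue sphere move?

1.1

From (3.1, 6.2) to (3.9, 5.5), the blue sphere covered √(0.8² + 0.7²) ≈ 1.1 units.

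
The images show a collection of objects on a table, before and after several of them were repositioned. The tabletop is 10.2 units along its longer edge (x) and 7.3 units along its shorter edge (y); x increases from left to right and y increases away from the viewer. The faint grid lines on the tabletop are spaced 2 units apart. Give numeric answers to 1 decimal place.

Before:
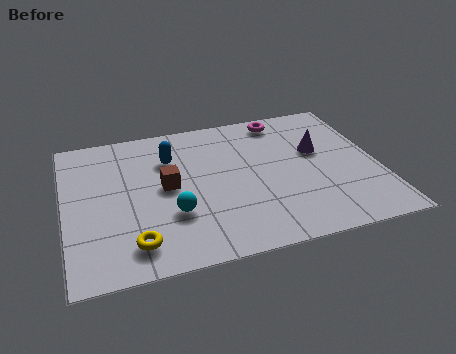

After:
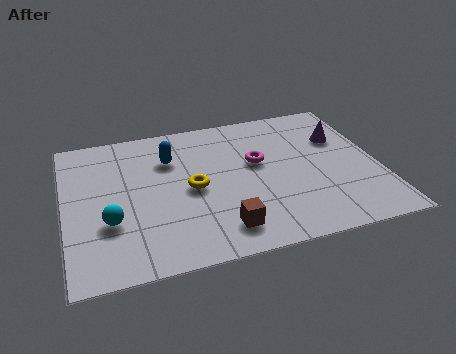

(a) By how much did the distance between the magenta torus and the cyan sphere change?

-0.4

They were about 5.6 units apart before and 5.2 after — 0.4 units closer together.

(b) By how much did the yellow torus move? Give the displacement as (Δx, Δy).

(2.0, 2.2)

The yellow torus started near (2.1, 1.3) and ended near (4.1, 3.5).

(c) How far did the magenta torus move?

2.3

The magenta torus was near (7.3, 6.4) before and (6.3, 4.3) after, so it travelled √(1.0² + 2.1²) ≈ 2.3 units.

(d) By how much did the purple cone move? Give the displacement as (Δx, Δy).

(0.8, 0.5)

The purple cone started near (8.3, 4.4) and ended near (9.1, 4.9).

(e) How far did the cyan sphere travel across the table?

2.0

From (3.4, 2.4) to (1.4, 2.5), the cyan sphere covered √(2.0² + 0.1²) ≈ 2.0 units.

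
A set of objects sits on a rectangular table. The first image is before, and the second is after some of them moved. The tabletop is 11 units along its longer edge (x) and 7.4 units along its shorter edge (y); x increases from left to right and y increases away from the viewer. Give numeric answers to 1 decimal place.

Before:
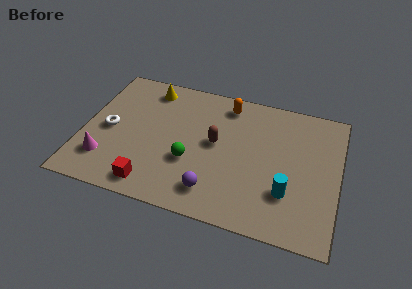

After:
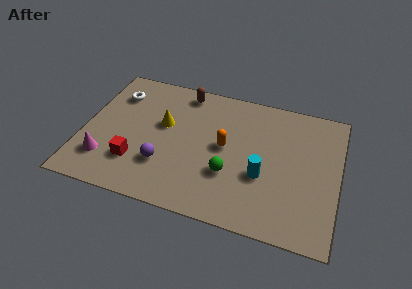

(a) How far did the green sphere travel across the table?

1.7

The green sphere moved from about (4.7, 2.7) to (6.4, 2.5), a distance of √(1.7² + 0.2²) ≈ 1.7.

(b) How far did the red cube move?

1.3

The red cube moved from about (3.2, 1.0) to (2.4, 2.0), a distance of √(0.8² + 1.0²) ≈ 1.3.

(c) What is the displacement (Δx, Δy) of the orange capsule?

(0.1, -2.4)

The orange capsule was at about (6.0, 6.3) and moved to about (6.1, 3.9).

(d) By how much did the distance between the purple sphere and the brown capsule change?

+1.7

Before: roughly 2.6 units apart; after: 4.3. That's 1.7 units further apart.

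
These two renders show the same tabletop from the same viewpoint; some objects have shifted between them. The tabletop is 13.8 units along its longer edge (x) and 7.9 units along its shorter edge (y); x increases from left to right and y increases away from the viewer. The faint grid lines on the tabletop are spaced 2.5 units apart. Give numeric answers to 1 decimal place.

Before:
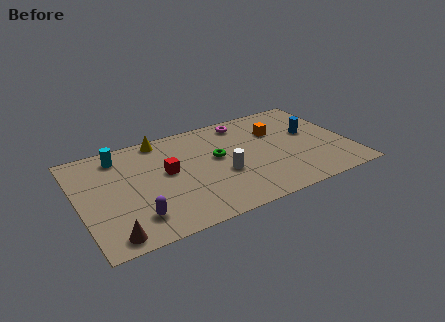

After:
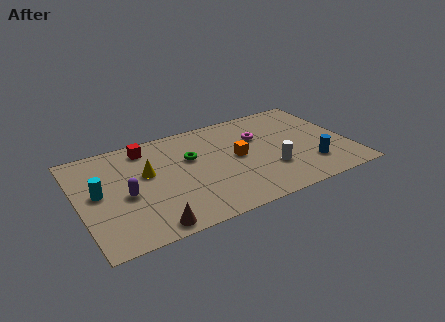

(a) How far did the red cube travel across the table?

2.4

From (4.5, 4.4) to (3.7, 6.7), the red cube covered √(0.8² + 2.3²) ≈ 2.4 units.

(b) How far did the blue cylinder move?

2.6

The blue cylinder moved from about (12.0, 4.6) to (11.6, 2.0), a distance of √(0.4² + 2.6²) ≈ 2.6.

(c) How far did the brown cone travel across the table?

1.9

The brown cone moved from about (1.3, 0.9) to (3.2, 0.8), a distance of √(1.9² + 0.1²) ≈ 1.9.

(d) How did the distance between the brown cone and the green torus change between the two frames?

-1.9

The distance was about 6.8 in the first image and 4.9 in the second, so they moved 1.9 units closer together.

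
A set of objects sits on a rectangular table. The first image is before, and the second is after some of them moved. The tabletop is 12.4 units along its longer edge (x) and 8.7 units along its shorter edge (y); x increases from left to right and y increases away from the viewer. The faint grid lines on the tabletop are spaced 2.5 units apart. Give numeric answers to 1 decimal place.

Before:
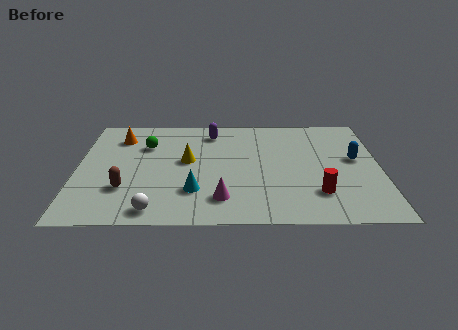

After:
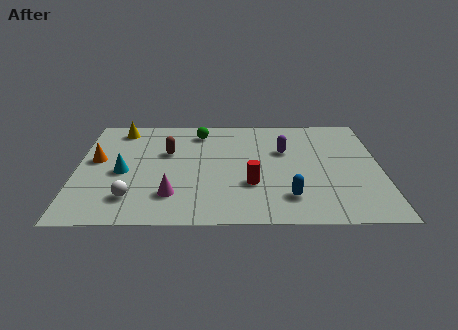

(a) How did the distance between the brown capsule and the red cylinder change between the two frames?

-3.5

Before: roughly 7.8 units apart; after: 4.3. That's 3.5 units closer together.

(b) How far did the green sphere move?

2.5

From (2.8, 6.1) to (5.0, 7.2), the green sphere covered √(2.2² + 1.1²) ≈ 2.5 units.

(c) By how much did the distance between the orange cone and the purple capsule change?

+3.9

The distance was about 3.8 in the first image and 7.7 in the second, so they moved 3.9 units further apart.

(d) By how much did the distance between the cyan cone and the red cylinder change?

+0.3

Before: roughly 5.0 units apart; after: 5.3. That's 0.3 units further apart.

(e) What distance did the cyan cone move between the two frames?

3.3

The cyan cone moved from about (4.8, 2.4) to (1.9, 3.9), a distance of √(2.9² + 1.5²) ≈ 3.3.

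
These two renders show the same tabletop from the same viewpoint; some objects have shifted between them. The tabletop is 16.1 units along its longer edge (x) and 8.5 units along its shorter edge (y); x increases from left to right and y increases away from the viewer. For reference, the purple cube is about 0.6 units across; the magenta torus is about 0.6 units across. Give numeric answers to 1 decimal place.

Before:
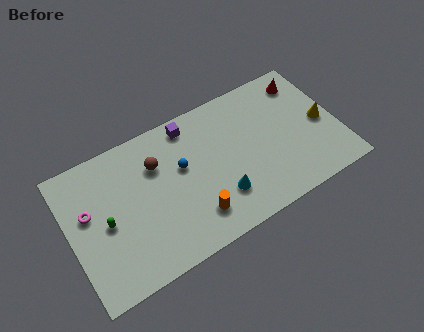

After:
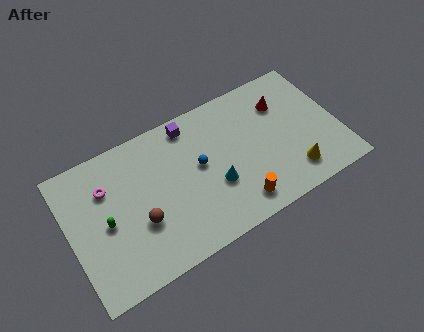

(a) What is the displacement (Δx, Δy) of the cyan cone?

(-0.2, 0.8)

From the two frames, the cyan cone sits at roughly (8.7, 2.3) before and (8.5, 3.1) after.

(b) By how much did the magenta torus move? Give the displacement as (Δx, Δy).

(1.2, 0.9)

The magenta torus was at about (1.2, 5.1) and moved to about (2.4, 6.0).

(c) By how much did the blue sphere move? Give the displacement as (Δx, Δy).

(1.0, -0.4)

From the two frames, the blue sphere sits at roughly (6.8, 5.1) before and (7.8, 4.7) after.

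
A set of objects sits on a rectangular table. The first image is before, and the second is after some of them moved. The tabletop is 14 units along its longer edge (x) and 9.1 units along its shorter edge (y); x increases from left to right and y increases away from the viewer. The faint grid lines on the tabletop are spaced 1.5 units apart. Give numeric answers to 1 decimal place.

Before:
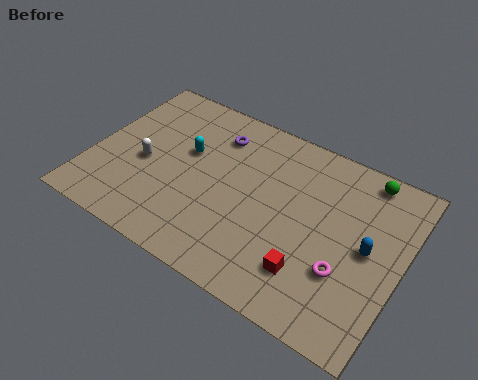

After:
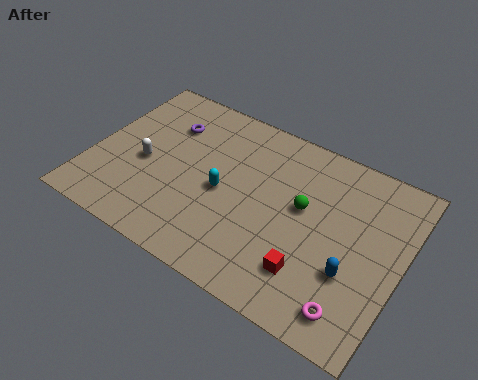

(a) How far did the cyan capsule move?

2.3

The cyan capsule was near (4.1, 5.5) before and (6.0, 4.2) after, so it travelled √(1.9² + 1.3²) ≈ 2.3 units.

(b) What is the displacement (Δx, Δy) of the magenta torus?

(0.6, -1.6)

From the two frames, the magenta torus sits at roughly (11.7, 3.0) before and (12.3, 1.4) after.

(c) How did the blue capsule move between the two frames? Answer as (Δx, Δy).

(-0.5, -1.5)

The blue capsule was at about (12.5, 4.6) and moved to about (12.0, 3.1).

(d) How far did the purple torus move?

2.3

The purple torus moved from about (5.2, 7.1) to (3.0, 6.6), a distance of √(2.2² + 0.5²) ≈ 2.3.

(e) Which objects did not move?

the red cube and the white capsule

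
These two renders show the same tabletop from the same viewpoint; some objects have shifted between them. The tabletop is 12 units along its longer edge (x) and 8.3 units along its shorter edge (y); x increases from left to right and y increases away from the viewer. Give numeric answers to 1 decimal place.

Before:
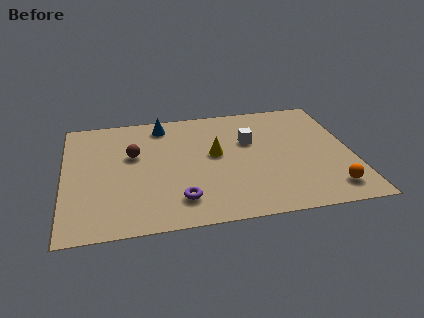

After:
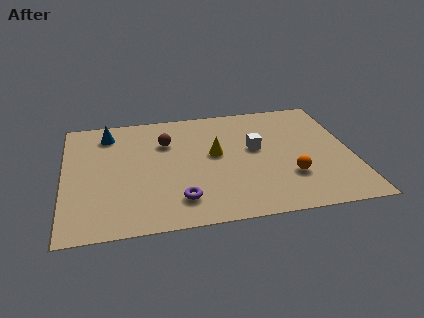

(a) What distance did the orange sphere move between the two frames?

1.9

The orange sphere moved from about (10.9, 1.4) to (9.3, 2.5), a distance of √(1.6² + 1.1²) ≈ 1.9.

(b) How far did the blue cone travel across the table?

2.3

The blue cone moved from about (4.2, 7.1) to (1.9, 6.8), a distance of √(2.3² + 0.3²) ≈ 2.3.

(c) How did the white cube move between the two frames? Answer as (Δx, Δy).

(0.2, -0.6)

The white cube was at about (7.8, 5.3) and moved to about (8.0, 4.7).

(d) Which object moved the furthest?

the blue cone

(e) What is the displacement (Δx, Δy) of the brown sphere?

(1.4, 0.7)

The brown sphere started near (2.9, 5.1) and ended near (4.3, 5.8).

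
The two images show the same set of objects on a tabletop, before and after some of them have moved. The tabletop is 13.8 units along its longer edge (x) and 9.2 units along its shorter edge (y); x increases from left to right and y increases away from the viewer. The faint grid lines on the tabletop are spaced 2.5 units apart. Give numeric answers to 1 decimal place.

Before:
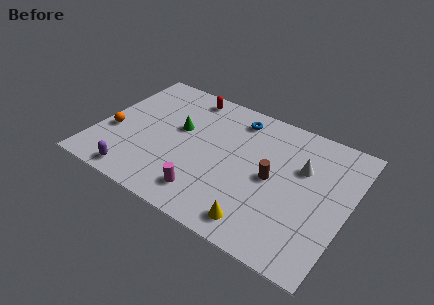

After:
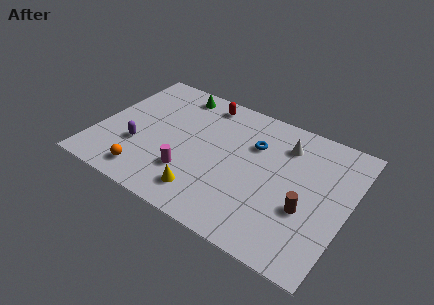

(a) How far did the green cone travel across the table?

2.7

The green cone was near (4.3, 5.4) before and (3.7, 8.0) after, so it travelled √(0.6² + 2.6²) ≈ 2.7 units.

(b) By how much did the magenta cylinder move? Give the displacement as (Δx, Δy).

(-1.1, 0.9)

The magenta cylinder started near (6.5, 1.7) and ended near (5.4, 2.6).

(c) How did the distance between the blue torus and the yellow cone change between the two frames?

-1.8

They were about 6.8 units apart before and 5.0 after — 1.8 units closer together.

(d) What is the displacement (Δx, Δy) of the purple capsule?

(-0.3, 2.1)

From the two frames, the purple capsule sits at roughly (2.7, 1.0) before and (2.4, 3.1) after.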